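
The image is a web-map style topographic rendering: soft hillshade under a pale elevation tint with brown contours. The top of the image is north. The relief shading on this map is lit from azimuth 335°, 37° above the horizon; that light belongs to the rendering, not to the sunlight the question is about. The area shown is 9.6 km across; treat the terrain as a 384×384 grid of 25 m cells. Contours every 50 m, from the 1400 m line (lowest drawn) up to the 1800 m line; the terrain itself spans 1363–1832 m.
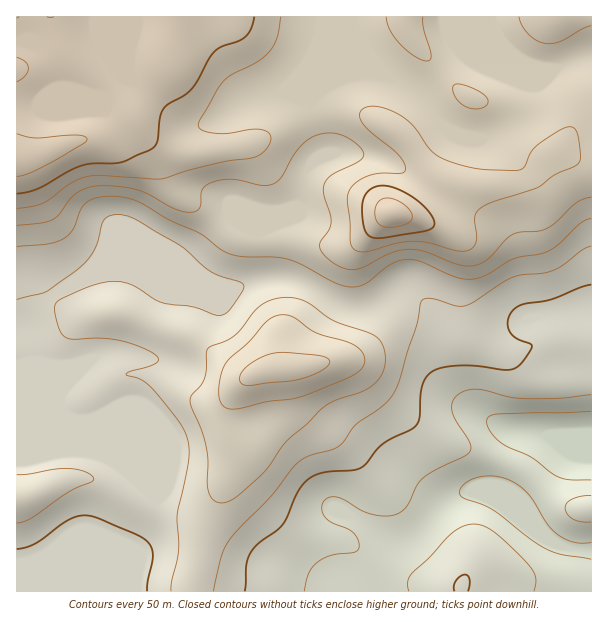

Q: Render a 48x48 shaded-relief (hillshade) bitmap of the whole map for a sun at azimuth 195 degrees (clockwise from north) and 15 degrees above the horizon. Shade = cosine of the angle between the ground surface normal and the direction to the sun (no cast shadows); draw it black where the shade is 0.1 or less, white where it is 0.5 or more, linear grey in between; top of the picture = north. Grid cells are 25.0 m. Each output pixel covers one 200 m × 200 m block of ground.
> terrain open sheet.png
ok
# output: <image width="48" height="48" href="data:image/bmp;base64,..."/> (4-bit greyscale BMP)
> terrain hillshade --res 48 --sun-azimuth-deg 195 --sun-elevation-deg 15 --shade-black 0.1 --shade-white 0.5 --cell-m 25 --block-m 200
<image width="48" height="48" href="data:image/bmp;base64,Qk32BAAAAAAAAHYAAAAoAAAAMAAAADAAAAABAAQAAAAAAIAEAAATCwAAEwsAABAAAAAAAAAAAAAAABEREQAiIiIAMzMzAERERABVVVUAZmZmAHd3dwCIiIgAmZmZAKqqqgC7u7sAzMzMAN3d3QDu7u4A////AGZmZmZmZmZmZlVVZmZmZmZmZlVmZmVVVWZmZmZmZmZmZlVWZmZmZmZlVVVmZVRERGZmZmZmZmZmZmZmZ3d3ZmVVVVVVVDIjRIdmZmZmd3dmZ3d3d3d2ZlVVVEREMhJFZph3ZmZ3iId3d4iId2ZmZmZmVEMyESRomqmId3iJmId3eIiIdlVVZnd2VDIRE1aKu5mZiJmZh3Z3iIiIdlVWd4h2VDIRNWeZiHeJmZmHdmZniIiIdmd4iId2ZUM0Znh1RDRniIdmZmZneIiIh4mZmHdnd2ZmZ4dSECI0VmVWZmZnd3iIiJqqmHZ3iIiIiHUxEERERFVmZmZnd3d4iau6h3d4iZmYdkMiM2ZVVVZmZmZ4h3d3iZqZh3eIiIdlQyI1VmZmZmZmZmeJh2ZniJiHd4iHdmUzMzRWZmZmZmZmZmiph2ZneId3iIiHZUM0VmeIiGZmZmZmZoqpd3d4iIh4iIh2VERXmqu7u2ZmZ3dmZ5mHeJqpmZmZmYhlVVeKvMzMzGZmZmd3eIdVaKq7u7u6qYdlZ4mru7u6qmZmZmZ3d2VFZ4iaqqu7qYdmeJqrqZiHiGZmZlVmZlVnZUVnd3iZh2ZniZqqmHd3d2Znd2ZmZ3iHUyNEREREREVniJmYdmd3d2Z3eIiIiImGMiIzMyEQEjVneIh2VWZ3d2Z3eJqpmHZTIiM0MhAAATVmd3dlVVZmZnd3d4mYZUMzMzMzIhEBI0RWd3dmZmZlVXd2ZmZUQzNEVUMhERI0VVVWd3d3d3d2ZndmVUMzNFVWZlQhASV4h2VWeImYiIiId3d2ZVREVmZmZ3ZUNGirqYd3mru6qaqZiIiHdmVWZmZmiZmIiavMu6mavN3LurqpmJmIh2ZmZmZ4q7qqq7u7vM3d7u26q7upiKqZh2ZmZmeaqpmZmYiJvf///sqImrupmLqph2ZmZ4q7qHd3dmZnnP//24ZmeZqZmbuphmZnis3KhmZmZVZom83KhlVWeJmZmcupd4iave24ZmZmZmeIiIZDM1ZniZmJmsypmrze7sp2ZneId3iHZSAAJWd4iIiImsu7vO//7Kh3iZmYd3dlQQACVmZmd3d4mqqrze/+ypiaq7qYdmVDEAA1ZUREVWZ3iHiavN3LqZmaq6qYdmVDIjV2UzM0RWZ3d1ZomqqYmHZneIiHd3ZmZ4mGMzREVVZmZkRFZ3Z4h1VERVVmd4iJqqlkNFVmVVVVZkQzREVndlVVRERFV4iaqoZDRWd3ZlVVVlRVVFVmZWd2VUREVneIhkMzV4iIdlVVVmZmZmZlVoiHZlVVVmZmUzM1Z4h2ZVVVVndmZmZVZ4mHd3ZmZmZlQzRWeHZERFVVVXd3d2ZmZ4iHeId2ZmZlVVZ3h1MjRWZlRGZ3dmVmd3d3iJiHZmZmZmeIdTNFZmZmVFZnZVZmZmZmeZmHdmZmZniYZEVmZniIZVZmZVZmZmZmeIiHZmZmZ4mHRFZmZ5qpiGZmVWZmZmZmd3dmZmZmZ4h1RWZmeJmZmXd2ZWZmZmZmZ3ZmZmZmZ4h1RWZmeJiImQ=="/>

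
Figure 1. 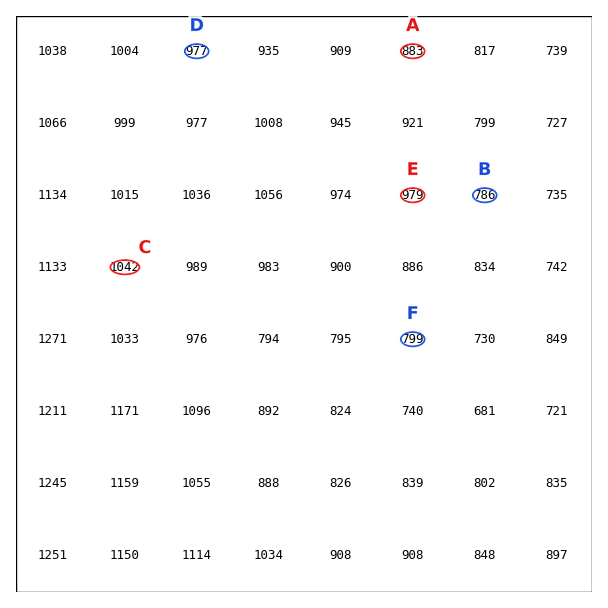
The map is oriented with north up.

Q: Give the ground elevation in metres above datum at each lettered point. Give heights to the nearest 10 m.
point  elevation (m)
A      880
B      790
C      1040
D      980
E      980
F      800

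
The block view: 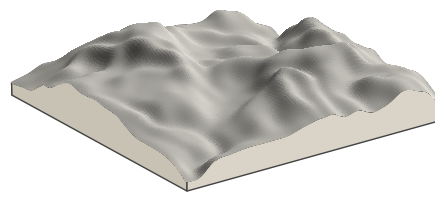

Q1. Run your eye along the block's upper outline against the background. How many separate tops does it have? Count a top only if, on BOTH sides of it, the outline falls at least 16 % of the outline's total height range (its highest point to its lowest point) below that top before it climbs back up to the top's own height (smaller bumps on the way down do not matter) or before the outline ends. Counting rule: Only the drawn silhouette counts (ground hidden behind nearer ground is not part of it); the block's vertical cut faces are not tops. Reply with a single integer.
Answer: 2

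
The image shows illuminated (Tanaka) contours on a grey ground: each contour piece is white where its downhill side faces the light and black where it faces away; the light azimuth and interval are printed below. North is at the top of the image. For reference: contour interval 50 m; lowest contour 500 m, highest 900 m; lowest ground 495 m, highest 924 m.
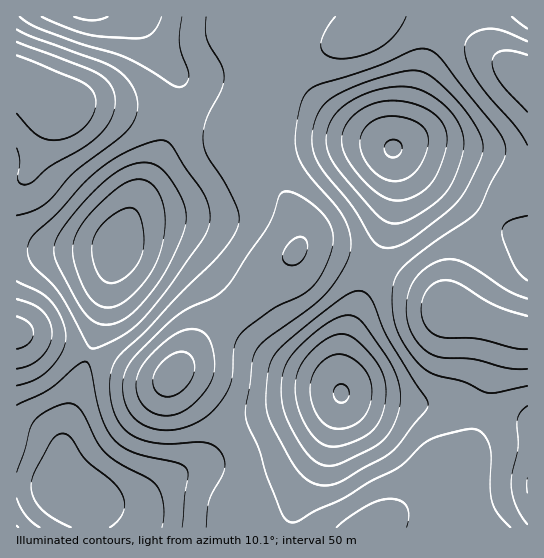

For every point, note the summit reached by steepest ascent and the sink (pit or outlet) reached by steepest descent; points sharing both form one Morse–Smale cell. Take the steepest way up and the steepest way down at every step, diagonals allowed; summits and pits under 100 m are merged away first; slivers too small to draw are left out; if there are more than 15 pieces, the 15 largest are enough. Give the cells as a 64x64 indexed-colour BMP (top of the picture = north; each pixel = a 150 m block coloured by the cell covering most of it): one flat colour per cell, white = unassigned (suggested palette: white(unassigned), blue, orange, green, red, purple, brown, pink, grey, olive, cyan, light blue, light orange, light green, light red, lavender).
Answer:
<image width="64" height="64" href="data:image/bmp;base64,Qk12CAAAAAAAAHYAAAAoAAAAQAAAAEAAAAABAAQAAAAAAAAIAAATCwAAEwsAABAAAAAAAAAA////ALR3HwAOf/8ALKAsACgn1gC9Z5QAS1aMAMJ34wB/f38AIr28AM++FwDox64AeLv/AIrfmACWmP8A1bDFAEREREREREREREREREREQRERERERERERu7u7u7u7u7u7REREREREREREREREREQREREREREREREbu7u7u7u7u7tERERERERERERERERERBERERERERERERG7u7u7u7u7u0REREREREREREREREREERERERERERERERG7u7u7u7u7REREREREREREREREREQRERERERERERERERu7u7u7u7vd3d1ERERERERERERERBEREREREREREREREbu7u7u7u93d3UREREREREREREREEREREREREREREREREbu7u7u73d3dREREREREREREREQRERERERERERERERERG7u7u7vd3d1ERERERERERERERBEREREREREREREREREbu7u7u93d3UREREREREREREREERERERERERERERERERG7u7u73d3dREREREREREREREQRERERERERERERERERERu7u7vd3d1EREREREREREREQRERERERERERERERERERG7u7u93d3UREREREREREREQRERERERERERERERERERERu7u73d3dREREREREREREQRERERERERERERERERERERG7u7bd3d3UREREREREREQREREREREREREREREREREREbZmZt3d3dREREREREREQREREREREREREREREREYiIiIZmZm3d3d1EREREREREQRERERERERERERiIiIiIiIiIiGZmbd3d3dREREREREQRERERERERERERiIiIiIiIiIiIZmZt3d3d1EREREREQRERERERERERERGIiIiIiIiIiIhmZm3d3d3URERDMzMxEREREREREREREYiIiIiIiIiIiGZmbd3d3d1EQzMzMzMRERERERERERERiIiIiIiIiIiIhmZt3d3d3UMzMzMzMxERERERERERERGIiIiIiIiIiIiGZm3d3d3MMzMzMzMzMREREREREREREYiIiIiIiIiIiIZmbd3czMzDMzMzMzMzERERERERERERiIiIiIiIiIiIiGZszMzMzMMzMzMzMzMxEREREREREREYiIiIiIiIiIiIZmzMzMzMwzMzMzMzMzMRERERERERERiIiIiIiIiIiIZmbMzMzMzMMzMzMzMzMzERERERERERGIiIiIiIiIhmZmZszMzMzMwzMzMzMzMzMzERERERERERiIiIiIiGZmZmZmzMzMzMzDMzMzMzMzMzMxERERERERGIiIiIiGZmZmZmbMzMzMzMMzMzMzMzMzMzMREREREREYiIiIhmZmZmZmZszMzMzMzDMzMzMzMzMzMxERERERERGIiIZmZmZmZmZmzMzMzMzMMzMzMzMzMzMzMREREREREYiGZmZmZmZmZmbMzMzMzMwzMzMzMzMzMzMzERERERERZmZmZmZmZmZmZszMzMzMzDMzMzMzMzMzMzMzERERESImZmZmZmZmZmZmzMzMzMzMwzMzMzMzMzMzMzMxERIiIiZmZmZmZmZmZmZ3d3d3d3dzMzMzMzMzMzMzMzIiIiIiImZmZmZmZmZmZnd3d3d3d3MzMzMzMzMzMzMzMiIiIiIiZmZmZmZmZmZld3d3d3d3dzMzMzMzMzMzMzMyIiIiIiJmZmZmZmZmZVV3d3d3d3d3MzMzMzMzMzMzMzIiIiIiIiZmZmZmZmVVVXd3d3d3d3czMzMzMzMzMzMzMiIiIiIiJmZmZmZmVVVVd3d3d3d3d3MzMzMzMzMzMzMiIiIiIiImZmZmZmVVVVV3d3d3d3d3czMzMzMzMzMzMiIiIiIiIiZmZmZlVVVVVXd3d3d3d3d3MzMzMzMzMzMyIiIiIiIiJmZmZlVVVVVVd3d3d3d3d3czMzMzMzMzMyIiIiIiIiImZmZVVVVVVVXud3d3d3d3d3MzMzMzMzMyIiIiIiIiIiZmZVVVVVVVVe53d3d3d3d3czMzMzMzMyIiIiIiIiIiJmZVVVVVVVVV7nd3d3d3d3d3MzMzMzMzIiIiIiIiIiImVVVVVVVVVVXu53d3d3d3d3czMzMzMzIiIiIiIiIiIiVVVVVVVVVVVe7nd3d3d3d3d3MzMzMzMiIiIiIiIiIiIlVVVVVVVVVV7u53d3d3d3d3czMzMzqiIiIiIiIiIiIiVVVVVVVVVVXu7nd3d3d3d3dzMzOqqqoiIiIiIiIiIiIlVVVVVVVVVe7u53d3d3d3d3eqqqqqqiIiIiIiIiIiIiVVVVVVVVVV7u7pd3d3d5mZmaqqqqqqoiIiIiIiIiIiJVVVVVVVVVXu7pmZmZmZmZmZqqqqqqqiIiIiIiIiIiIiVVVVVVVVVe7pmZmZmZmZmZmqqqqqqqIiIiIiIiIiIiJVVVVVVVVV6ZmZmZmZmZmZmaqqqqqqoiIiIiIiIiIiIlVVVVVVVVWZmZmZmZmZmZmZqqqqqqqqIiIiIiIiIiIiJVVVVVVVVZmZmZmZmZmZmZmqqqqqqqoiIiIiIiIiIiIlVVVVVVVVmZmZmZmZmZmZmqqqqqqqqiIiIiIiIiIiIiVVVVVVVVWZmZmZmZmZmZmqqqqqqqqiIiIiIiIiIiIiIlVVVVVVVZmZmZmZmZmZmqqqqqqqqqIiIiIiIiIiIiIiVVVVVVVVmZmZmZmZmZmaqqqqqqqqIiIiIiIiIiIiIiJVVVVVVVWZmZmZmZmZmaqqqqqqqqIiIiIiIiIiIiIiIiVVVVVVVZmZmZmZmZmZqqqqqqqqoiIiIiIiIiIiIiIiIlVVVVVV"/>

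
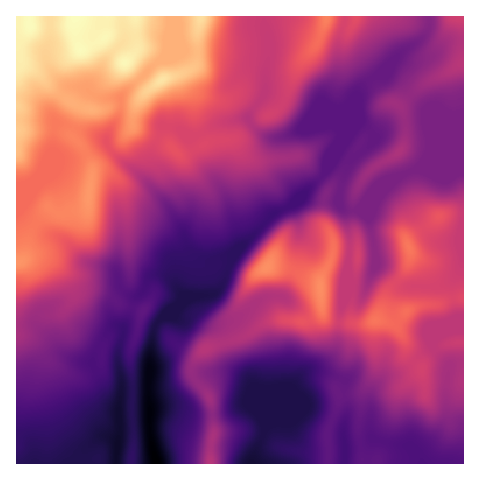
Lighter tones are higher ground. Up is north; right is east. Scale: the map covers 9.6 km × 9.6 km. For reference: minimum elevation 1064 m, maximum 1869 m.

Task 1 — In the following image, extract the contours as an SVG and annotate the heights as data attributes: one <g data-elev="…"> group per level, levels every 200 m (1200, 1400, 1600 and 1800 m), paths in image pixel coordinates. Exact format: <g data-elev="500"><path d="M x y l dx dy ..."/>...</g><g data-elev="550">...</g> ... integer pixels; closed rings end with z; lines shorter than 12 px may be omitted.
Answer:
<g data-elev="1200"><path d="M134 463l1-10-2-5-3 8-1 7"/><path d="M235 463l3-8 14-20 1-5-4-9-14-10-1-9 8-26 4-5 6-2 18 3 30-2 5 3 2 9 11 16 1 7-1 6-18 30-6 3-13 1-3 2 2 4 17 7 4 5"/><path d="M17 455l6-2 5-10 4-2 15 2 7-2 19-13 13-16 11-9 14-17 2-8 1-18 3-8 2 0 11 22 2 2 1-1 5-19 13-33 19-26-4-18 2-4 8-3 18 7 20-1 4-3 7-9 2-4-1-6 2-4 9-8 7-1 2 1-1 2-13 20-7 22-5 10-21 14-8 13-4 3-6 1-14-3-3 1-3 5 1 12 9 17 1 24 8 18-1 8-8 20 6 32"/></g><g data-elev="1400"><path d="M218 463l-1-16 3-16-2-5-4-4-4 3-2 7-5 31"/><path d="M211 407l2-1 2-3-2-10-6-6-10-4 9 17z"/><path d="M17 350l7-2 9-6 6-15 28-2 21-19 9-16 1-27 20-21 2 0 7 6 4-2 19-42 1-14 2-2 18 3 14-2 23 3 3-3 2-8 3-2 18 5 8 0 22-5 13-10 28-8 3-6-3-4-6-2-16 0-11-1-7-7-1-3 0-4 17-7 7-6 10-12 9-20 8-8 19-12 14-3 40-28 26-9 4-4 2-8"/><path d="M356 189l1 1 3-1 16-16 27-12 8-7 2-11-4-23 0-18-3-5-7-2-6-1-7 3-5 5 1 5 11 5 6 5 2 7-1 9-3 7-6 8-27 21-6 11z"/><path d="M463 186l-10 5-9 2-21-7-9 0-8 3-13 9-5 8-11 22 0 7 6 29-3 6-8 6-2 0-1-3 2-20-3-16-4-9-7-7-3-1-10 1-15-10-7-2-13 4-11 7-10 1-7 4-17 17-20 24-14 38-12 15-5 9-17 16-6 12-1 12 0 4 4 5 2-7 3-3 13-6 14-8 22-6 20-9 24 0 24 8 22 0 10 10 9 0 4 1 4 6 5 15 11 5 3 14 10 11 17-1 22 11 6-2 8-8 17 1"/><path d="M436 17l1 10-3 16 1 4 5 5 0 4-5 7-17 17-4 7 0 4 5 1 44-9"/></g><g data-elev="1600"><path d="M399 335l4 0 2-10 11-14 0-5-7-2-16 2-10-4-5 1-13 16-1 3 0 4 8 4 17 0z"/><path d="M321 322l5 0 3-4 3-40 7-27-2-13-3-6-5-4-2 2 0 14-2 8-3 6-4 4-12 2-12-1-6-6-6-14-4-1-6 3-8 8-13 16-3 8 2 4 3 1 24-2 11-4 4 1 11 14 13 27z"/><path d="M17 283l9 1 7-2 24-16 4-9-4-19 2-3 7 0 12 4 9 1 5-2 4-4 4-11 6-36 3-6 6-7-5-13-12-18-1-6 1-4 8-4 5-1 2 3 3 14 4 4 6-1 19-11 2-5 3-13 9-10 20-3 16 2 13-9 9-24 3-29 6-29"/><path d="M406 267l3 1 3-2 7-6 1-4-2-8-5-11-4-5-5-2-4 2-1 5z"/><path d="M315 17l-2 15-7 18 0 4 3 2 6-2 6-6 12-23 2-8"/></g><g data-elev="1800"><path d="M17 89l4-2 8-9 11-4 0-24 3-4 5-2 3 2 5 15 7 6 25-3 18-8 3 1 3 11 4 6 7 2 7-3 6-5 13-18 0-4-3-13 3-16"/><path d="M150 88l4 0 9-3 8-5 1-4-6-3-6 1-6 7z"/><path d="M195 17l4 10 4-4 3-6"/></g>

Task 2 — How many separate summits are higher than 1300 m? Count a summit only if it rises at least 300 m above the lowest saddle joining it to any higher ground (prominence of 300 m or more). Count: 1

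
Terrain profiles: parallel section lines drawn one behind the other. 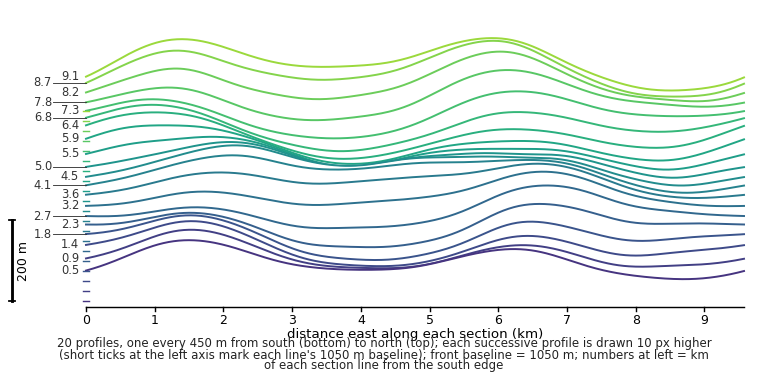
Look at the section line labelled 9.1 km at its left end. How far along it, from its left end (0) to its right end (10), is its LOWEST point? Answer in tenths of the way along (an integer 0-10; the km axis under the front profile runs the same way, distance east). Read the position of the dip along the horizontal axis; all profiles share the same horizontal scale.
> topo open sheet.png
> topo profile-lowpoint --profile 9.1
9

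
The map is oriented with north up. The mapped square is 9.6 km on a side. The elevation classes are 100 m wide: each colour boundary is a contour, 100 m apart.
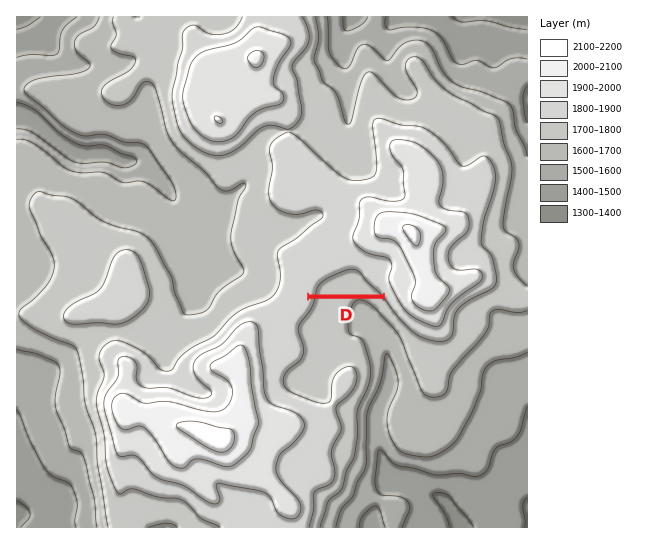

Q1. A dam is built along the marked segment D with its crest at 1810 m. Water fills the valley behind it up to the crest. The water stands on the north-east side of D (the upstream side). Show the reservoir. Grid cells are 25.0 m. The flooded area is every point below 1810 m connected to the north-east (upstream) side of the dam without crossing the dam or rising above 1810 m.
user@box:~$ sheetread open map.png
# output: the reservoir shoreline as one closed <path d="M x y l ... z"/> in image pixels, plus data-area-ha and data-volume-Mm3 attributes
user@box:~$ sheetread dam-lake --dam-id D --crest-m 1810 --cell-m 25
<path d="M354 265l-15 0-10 6-18 14-2 9 73 1-13-13-5-9-6-6-4-2z" data-area-ha="52" data-volume-Mm3="13.25"/>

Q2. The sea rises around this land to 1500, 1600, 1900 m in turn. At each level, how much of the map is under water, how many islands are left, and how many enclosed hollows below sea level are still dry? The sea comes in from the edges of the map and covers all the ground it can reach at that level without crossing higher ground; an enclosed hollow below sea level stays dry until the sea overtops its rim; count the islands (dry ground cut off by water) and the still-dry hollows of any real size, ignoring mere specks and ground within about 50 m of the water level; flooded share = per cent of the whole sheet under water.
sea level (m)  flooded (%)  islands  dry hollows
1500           9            0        0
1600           20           0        0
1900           84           3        0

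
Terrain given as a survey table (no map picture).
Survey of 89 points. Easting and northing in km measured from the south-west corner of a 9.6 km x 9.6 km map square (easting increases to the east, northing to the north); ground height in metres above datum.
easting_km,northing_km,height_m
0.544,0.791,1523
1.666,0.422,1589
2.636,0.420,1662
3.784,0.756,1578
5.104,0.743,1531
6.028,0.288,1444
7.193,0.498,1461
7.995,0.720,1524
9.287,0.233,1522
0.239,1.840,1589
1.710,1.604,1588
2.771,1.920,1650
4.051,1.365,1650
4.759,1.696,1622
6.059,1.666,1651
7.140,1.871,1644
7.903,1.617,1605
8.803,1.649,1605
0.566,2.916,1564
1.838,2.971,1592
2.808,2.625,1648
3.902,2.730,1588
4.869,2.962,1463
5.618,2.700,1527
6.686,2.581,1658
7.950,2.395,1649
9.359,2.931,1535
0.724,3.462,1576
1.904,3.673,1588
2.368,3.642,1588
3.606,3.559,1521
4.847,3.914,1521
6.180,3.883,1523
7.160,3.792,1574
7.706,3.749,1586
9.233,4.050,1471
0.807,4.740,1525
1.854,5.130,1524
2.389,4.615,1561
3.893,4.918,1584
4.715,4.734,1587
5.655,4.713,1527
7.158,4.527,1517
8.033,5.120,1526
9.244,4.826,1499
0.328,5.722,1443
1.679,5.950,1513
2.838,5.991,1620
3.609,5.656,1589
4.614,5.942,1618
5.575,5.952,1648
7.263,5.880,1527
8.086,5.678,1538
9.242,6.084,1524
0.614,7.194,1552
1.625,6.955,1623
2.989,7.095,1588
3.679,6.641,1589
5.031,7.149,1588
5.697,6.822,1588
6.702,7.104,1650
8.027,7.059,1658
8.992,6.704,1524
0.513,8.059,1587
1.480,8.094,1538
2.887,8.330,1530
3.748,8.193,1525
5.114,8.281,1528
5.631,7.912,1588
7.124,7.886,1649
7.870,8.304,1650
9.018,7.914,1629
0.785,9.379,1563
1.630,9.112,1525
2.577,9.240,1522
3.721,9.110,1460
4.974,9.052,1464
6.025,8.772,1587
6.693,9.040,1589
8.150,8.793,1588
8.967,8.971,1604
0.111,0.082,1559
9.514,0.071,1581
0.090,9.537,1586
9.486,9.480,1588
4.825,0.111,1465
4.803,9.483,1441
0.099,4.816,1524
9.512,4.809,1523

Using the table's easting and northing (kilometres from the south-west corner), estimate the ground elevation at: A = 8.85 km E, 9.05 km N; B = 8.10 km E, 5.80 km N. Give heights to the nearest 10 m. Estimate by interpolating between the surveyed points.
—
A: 1590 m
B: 1530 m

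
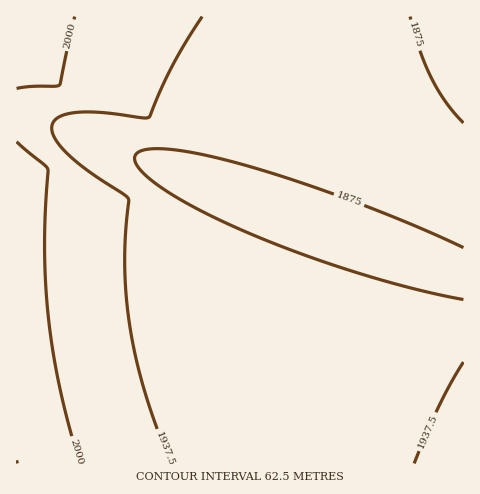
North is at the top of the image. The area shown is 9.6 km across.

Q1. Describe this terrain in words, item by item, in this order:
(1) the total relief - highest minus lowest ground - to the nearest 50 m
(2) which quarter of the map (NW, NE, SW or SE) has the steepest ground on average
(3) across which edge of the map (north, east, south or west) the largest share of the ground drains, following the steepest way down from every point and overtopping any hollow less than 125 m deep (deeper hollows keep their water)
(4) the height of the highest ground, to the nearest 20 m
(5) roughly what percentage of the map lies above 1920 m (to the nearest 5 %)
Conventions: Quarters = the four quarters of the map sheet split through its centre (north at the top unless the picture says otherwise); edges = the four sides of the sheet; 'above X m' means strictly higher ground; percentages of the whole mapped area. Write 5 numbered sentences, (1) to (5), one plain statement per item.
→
(1) The total relief is about 250 m.
(2) The north-west quarter is the steepest part of the map.
(3) Most of the ground drains across the eastern edge.
(4) About 2060 m is the highest elevation on the sheet.
(5) About 40 % of the map lies above 1920 m.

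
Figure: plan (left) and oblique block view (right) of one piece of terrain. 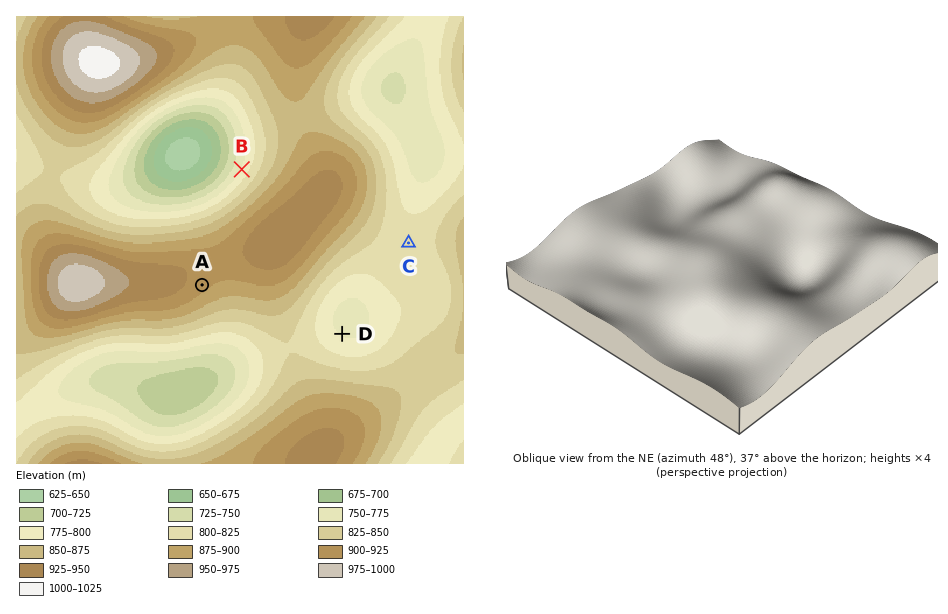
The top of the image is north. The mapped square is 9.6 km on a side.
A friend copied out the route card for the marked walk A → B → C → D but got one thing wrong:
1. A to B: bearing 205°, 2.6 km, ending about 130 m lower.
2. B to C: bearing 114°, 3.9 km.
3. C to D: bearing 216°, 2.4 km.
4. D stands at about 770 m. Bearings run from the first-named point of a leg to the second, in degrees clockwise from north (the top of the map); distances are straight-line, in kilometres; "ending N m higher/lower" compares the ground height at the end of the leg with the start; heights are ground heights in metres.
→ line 1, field bearing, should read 19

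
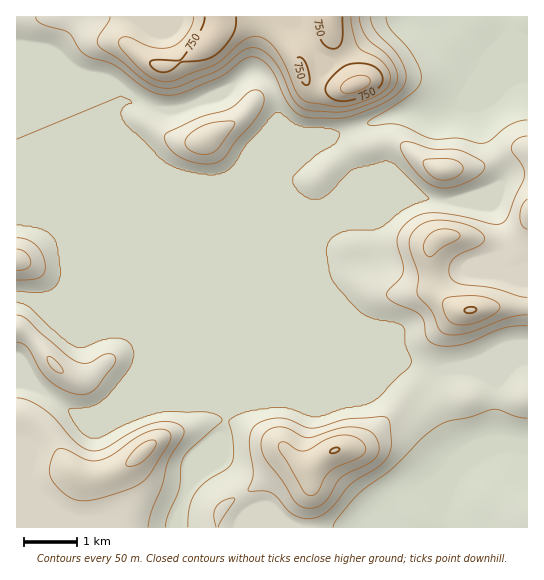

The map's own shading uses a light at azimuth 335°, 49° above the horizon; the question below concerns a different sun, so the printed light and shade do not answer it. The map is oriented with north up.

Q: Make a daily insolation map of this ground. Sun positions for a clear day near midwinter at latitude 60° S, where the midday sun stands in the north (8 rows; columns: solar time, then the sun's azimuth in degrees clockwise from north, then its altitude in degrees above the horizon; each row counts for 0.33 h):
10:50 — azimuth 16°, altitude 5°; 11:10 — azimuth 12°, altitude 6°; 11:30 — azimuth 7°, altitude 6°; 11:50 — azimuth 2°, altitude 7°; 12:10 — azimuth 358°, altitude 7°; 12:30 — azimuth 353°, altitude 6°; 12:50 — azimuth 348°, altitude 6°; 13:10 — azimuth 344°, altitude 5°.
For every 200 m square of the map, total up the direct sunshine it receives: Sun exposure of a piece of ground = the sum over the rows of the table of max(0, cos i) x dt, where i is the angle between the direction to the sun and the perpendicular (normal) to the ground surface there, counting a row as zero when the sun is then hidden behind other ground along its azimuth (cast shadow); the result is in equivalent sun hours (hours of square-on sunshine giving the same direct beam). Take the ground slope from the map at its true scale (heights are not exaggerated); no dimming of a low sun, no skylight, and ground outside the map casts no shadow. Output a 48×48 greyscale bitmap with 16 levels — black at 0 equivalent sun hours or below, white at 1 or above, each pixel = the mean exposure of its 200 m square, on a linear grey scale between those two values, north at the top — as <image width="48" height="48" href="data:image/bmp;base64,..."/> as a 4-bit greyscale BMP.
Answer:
<image width="48" height="48" href="data:image/bmp;base64,Qk32BAAAAAAAAHYAAAAoAAAAMAAAADAAAAABAAQAAAAAAIAEAAATCwAAEwsAABAAAAAAAAAAAAAAABEREQAiIiIAMzMzAERERABVVVUAZmZmAHd3dwCIiIgAmZmZAKqqqgC7u7sAzMzMAN3d3QDu7u4A////AEREREREQzM0RERERDIAAAASNEREREREREREQzM0QyIkVVMkQyAAAAABM0VEREREVUREIRESMyEjVnZCIhAAAAAAI0VERERVVUQyEAAAASEjV4h0IQEREAAAE0RERFVVVUQyEjIQABIjRniGQQEiIAAAATNERFVVVURERoh0EAEjRFZlMQEzEAAAABI0REVVVURVet3KYgABNERUIRNnQAAAABIzRERVVURGnN3dyUEAFERDMzabuFRUMiIiNERERERGm5et/9lCEURFaJrO//25ZDIRIiMzIjRYljRGv//ZUzNHrO7u///aZEMhEAERAFaZUBNERq3bl1RYvf64i+7bhUQyEAAAAKuUAAE0REREREREVmZERFZ5lkRDIhEREckwAAATREREREREREREREREd1VENEMzRUMQASECRERERERERERERERERmVEMgEjV0IAN3QQNERERERERERERERERGVDEAACNRAVm6dCJEREREREREREREREREQhAAAAIwFay6qoZEREREREREREREREREIQAAAAAQOslUeZZERERERERERERERERDIQAAAAADi4REREREREREREREREREREQyIhAAAAALt0RERERERERERERERERERCEAARAAAAAIQ0REREREREREREREREREQQAAABRVQyIhAkREREREREREREREREREIiIhEUnO7KmAACRERERERERERERERERDNFZmVGm925hgACREREREREREREREREREVmd2Q0ZmZVRBJFREREREREREREREREREVVVTESITRERHh1REREREREREREREREREREQyEhAAJERMuGRERERERERERERERERVVVQzRCAAE0RNuFRERERERERERERERERGd3ZniHZmd3UmVEREREREREREREREREREREWKzf//7KYkREREREREREREREREREMzQzNJzcq7qZdURERERERERDMjNERERDMyIjMzQgABNGeERERERERERDEBM0REQxARASMzEAAAE0eUREREREREQxAAE0REMzEAASMxAAAAATVkREREREQzMQAAAjRDM0MAABIgATMyIRI0REREREMzEAAAACNDMhAAAAAAOMy6liEUREREREMxABAAABIzIQAAAAAUrv7cqGRERERERDMgA2ZTEAEzIQAAAAJJ3cy6mIiURERERDIQADi5YQAiEAAAAAFYmHiHd5qkREREQzEAAAAnlyABAAAAAAAUVUVmZniUREREMxAAAAAAJmMQAAAAAAAAIjRERWZ0REREMQAAAAAAAVYgAAAAAAAAAjREREVkRERDEAAAAAAAAAEAASVnQhEBIzRERERUREQxAAAAAAAAAAAAAlWKu5dlVUREREREREQQAAADZSAAAAAAFFRHvdyoZVREREREQyEAAAFr3JQQAAAANlMTe924ZVRERERCEAATM0eru7lSEAACV1ISabyoZURENERAAAE2d4mFRYmGQhEkVUIkaJmGVUREM0RDIiNFZmZERFZlVDNEREM0VmZVRERERERA=="/>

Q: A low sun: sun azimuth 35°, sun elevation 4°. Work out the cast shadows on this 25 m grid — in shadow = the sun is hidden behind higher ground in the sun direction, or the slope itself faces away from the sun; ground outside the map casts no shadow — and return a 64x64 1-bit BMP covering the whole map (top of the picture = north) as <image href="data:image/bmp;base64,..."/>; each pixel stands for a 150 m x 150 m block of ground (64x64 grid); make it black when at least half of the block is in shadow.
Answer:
<image width="64" height="64" href="data:image/bmp;base64,Qk0+AgAAAAAAAD4AAAAoAAAAQAAAAEAAAAABAAEAAAAAAAACAAATCwAAEwsAAAIAAAAAAAAA////AAAAAAAAAAAf/AAAAAAAAB/+AAAADwAAH/+AAAAP8AAf/eAAAA/4AB/58AAADxwAH/H4AAAOBgAf8/wAAAACAD/j/AAAAAAAH8P4AAAAAAAfgAAAAAAAAB8AAAAYAAAAHAAAAj4AAAAAAAADvwIAAAAAAAP/D4AAAAABw/8/wAAAAAPgB3/AAAAAB/gA/4AAAAAH/AD+AAAAAAf/APgAAAAAB//g8AAAAAAH//DwAAAAAAf/+OAAAAAAH//8wAAAAAAf//4AAAAAAB///wAAAAAAH///AAAAAAA///8AAAAAAH/8AMAAAAAAf/gA8AAAAADj4ADwAAAAAIPgAOAAAAAAA+AAgAAAAAAD8AAAAAAAAAPzAAAAABAAA+fAAAAAHAABw4AAAAAeAAAAAgAAAB8AAwAHAADAD4AHgAcAAPAPwAfwBgAA+H/gB/4CAwD8//wH/4gD+P7/+Af/zAP8///8B//uB/7///4H+A8H/////z/gBwf//7//v8AHB///H//DAAAH/+Af/+AAAAf/4A//8AAAB//wD//4AAAH//wH//wAAAf//////wAAB///////gAAH////+/4AAAf////wAAAAD/////AAAAAP/8f/4AAAAD//A//gAAAA//4Bn8cAAAD/+AAPjwAAAP8AAAcOAAAA/AAGAA4AAAAAAAcADgAAAA=="/>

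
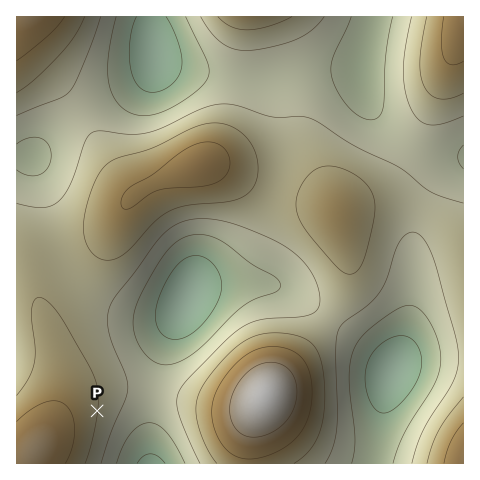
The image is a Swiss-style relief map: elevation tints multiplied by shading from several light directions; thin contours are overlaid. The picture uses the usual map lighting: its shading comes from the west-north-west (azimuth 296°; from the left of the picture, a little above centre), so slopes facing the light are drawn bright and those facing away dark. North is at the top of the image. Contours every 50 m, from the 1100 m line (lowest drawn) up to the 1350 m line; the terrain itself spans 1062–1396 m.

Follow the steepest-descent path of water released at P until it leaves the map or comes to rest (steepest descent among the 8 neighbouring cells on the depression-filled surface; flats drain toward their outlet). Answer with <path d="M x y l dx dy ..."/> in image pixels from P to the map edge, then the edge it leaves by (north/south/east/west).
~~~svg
<path d="M97 411l19 0 28 28 0 6 1 1 0 6 2 7 0 4"/>
exit: south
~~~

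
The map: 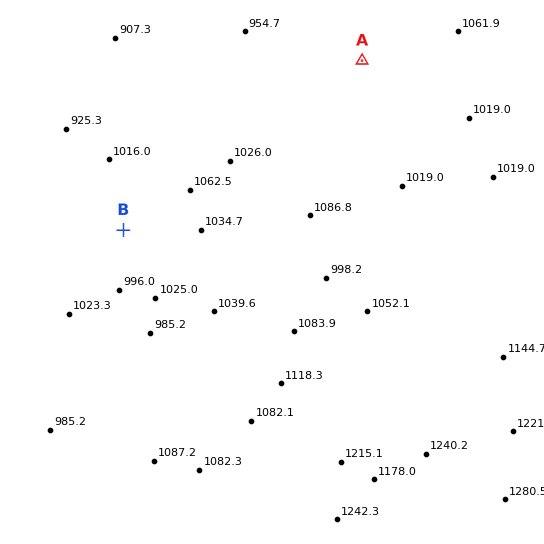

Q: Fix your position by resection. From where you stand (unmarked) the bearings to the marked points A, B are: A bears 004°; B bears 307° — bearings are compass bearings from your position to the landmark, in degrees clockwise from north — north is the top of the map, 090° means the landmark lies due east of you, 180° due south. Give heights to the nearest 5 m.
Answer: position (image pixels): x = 339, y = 392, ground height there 1125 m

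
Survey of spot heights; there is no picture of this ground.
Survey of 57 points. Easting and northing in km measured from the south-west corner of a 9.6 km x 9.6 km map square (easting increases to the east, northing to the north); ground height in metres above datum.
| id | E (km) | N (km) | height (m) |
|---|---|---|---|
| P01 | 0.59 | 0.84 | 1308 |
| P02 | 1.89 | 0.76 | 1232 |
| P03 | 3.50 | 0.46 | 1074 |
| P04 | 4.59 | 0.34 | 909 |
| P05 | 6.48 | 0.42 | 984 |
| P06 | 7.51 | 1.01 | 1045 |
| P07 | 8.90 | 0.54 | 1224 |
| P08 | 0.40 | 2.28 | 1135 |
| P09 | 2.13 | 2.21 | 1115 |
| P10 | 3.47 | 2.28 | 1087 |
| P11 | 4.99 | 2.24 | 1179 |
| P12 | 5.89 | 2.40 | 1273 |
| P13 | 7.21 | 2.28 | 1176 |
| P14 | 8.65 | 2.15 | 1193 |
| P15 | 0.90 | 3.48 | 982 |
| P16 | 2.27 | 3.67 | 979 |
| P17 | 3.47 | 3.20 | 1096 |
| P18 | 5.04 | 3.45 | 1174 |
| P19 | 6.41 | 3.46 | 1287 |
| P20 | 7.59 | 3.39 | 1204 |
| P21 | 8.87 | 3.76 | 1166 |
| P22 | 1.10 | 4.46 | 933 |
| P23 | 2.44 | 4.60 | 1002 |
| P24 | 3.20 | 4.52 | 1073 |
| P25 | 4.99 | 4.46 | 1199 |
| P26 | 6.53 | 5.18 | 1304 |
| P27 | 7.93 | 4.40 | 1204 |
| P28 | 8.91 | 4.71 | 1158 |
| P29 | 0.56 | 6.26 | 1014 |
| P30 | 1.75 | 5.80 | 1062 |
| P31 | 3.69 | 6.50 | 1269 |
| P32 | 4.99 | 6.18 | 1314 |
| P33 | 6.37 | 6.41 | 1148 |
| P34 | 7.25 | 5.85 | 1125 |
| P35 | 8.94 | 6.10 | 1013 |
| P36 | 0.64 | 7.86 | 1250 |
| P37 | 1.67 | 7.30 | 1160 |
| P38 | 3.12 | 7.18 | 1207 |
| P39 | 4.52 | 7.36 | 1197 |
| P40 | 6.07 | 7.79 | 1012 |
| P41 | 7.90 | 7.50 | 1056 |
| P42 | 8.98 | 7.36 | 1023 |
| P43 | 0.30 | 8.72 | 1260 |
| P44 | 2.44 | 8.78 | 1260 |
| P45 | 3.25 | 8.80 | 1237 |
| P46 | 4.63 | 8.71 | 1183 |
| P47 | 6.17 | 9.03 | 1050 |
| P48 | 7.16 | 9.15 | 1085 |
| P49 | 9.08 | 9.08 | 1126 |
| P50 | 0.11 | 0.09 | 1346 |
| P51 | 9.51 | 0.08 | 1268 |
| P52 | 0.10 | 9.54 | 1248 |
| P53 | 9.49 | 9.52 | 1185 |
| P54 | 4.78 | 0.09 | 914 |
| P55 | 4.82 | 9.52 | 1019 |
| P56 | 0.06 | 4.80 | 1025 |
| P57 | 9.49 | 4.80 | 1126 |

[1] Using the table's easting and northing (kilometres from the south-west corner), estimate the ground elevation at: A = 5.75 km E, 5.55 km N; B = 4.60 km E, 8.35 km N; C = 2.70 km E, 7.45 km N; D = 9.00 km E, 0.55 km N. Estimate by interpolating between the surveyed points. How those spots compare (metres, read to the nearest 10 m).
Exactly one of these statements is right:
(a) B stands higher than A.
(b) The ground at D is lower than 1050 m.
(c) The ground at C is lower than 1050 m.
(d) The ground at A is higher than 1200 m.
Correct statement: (d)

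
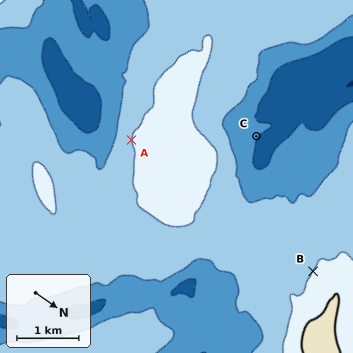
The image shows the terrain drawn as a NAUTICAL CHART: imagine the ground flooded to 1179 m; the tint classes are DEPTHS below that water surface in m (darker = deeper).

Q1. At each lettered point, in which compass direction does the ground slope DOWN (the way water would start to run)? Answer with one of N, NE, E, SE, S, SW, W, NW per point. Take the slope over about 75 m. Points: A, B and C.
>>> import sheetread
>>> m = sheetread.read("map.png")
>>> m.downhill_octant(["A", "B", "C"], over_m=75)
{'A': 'SE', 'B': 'S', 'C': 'N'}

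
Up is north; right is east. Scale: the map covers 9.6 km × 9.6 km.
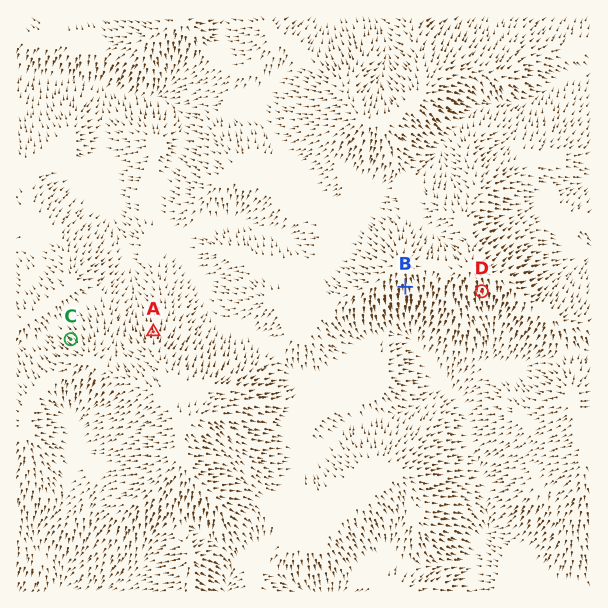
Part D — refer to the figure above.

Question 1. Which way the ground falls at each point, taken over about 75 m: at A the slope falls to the N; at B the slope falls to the S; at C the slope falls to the NW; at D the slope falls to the S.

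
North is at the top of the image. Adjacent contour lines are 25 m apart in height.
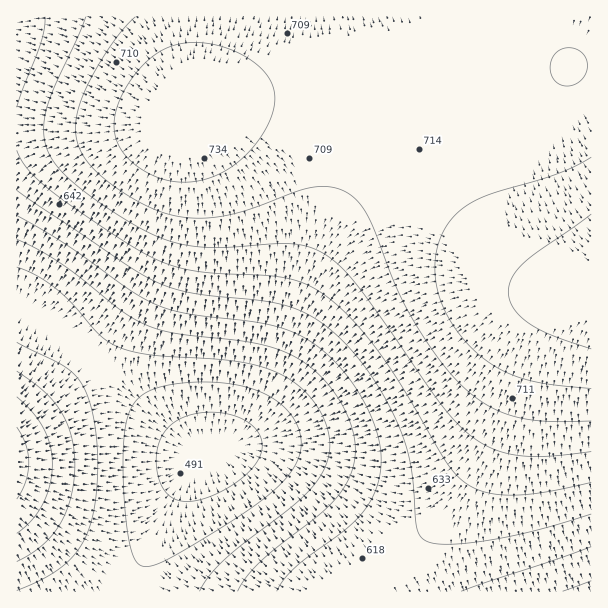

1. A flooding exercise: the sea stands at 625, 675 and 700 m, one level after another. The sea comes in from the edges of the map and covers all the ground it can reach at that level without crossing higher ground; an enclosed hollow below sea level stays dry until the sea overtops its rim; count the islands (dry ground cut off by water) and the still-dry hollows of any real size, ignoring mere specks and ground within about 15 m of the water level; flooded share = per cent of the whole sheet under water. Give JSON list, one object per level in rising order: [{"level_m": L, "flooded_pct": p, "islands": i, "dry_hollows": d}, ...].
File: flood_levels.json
[{"level_m": 625, "flooded_pct": 38, "islands": 0, "dry_hollows": 0}, {"level_m": 675, "flooded_pct": 52, "islands": 0, "dry_hollows": 0}, {"level_m": 700, "flooded_pct": 61, "islands": 0, "dry_hollows": 0}]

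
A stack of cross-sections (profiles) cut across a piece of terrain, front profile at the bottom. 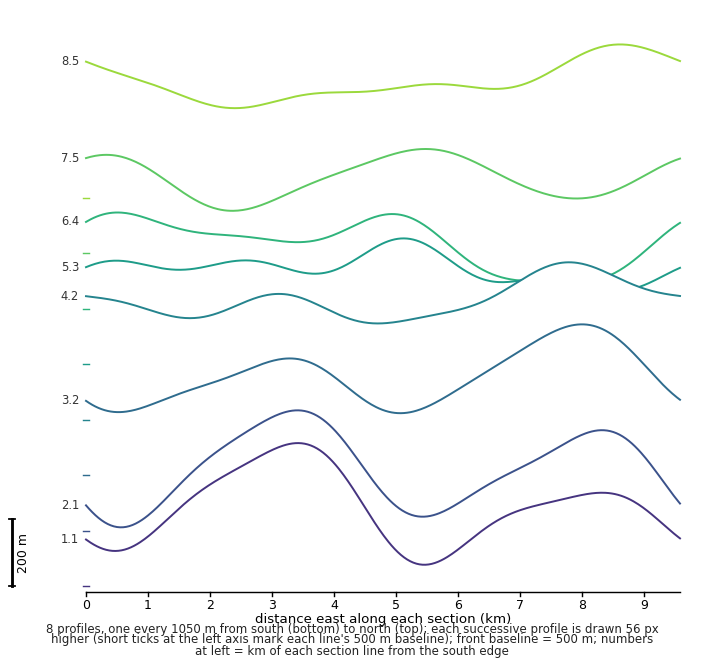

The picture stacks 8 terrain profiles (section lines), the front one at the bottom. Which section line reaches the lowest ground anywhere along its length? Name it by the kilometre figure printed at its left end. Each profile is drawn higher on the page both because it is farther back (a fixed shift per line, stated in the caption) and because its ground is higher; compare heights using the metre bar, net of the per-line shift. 2.1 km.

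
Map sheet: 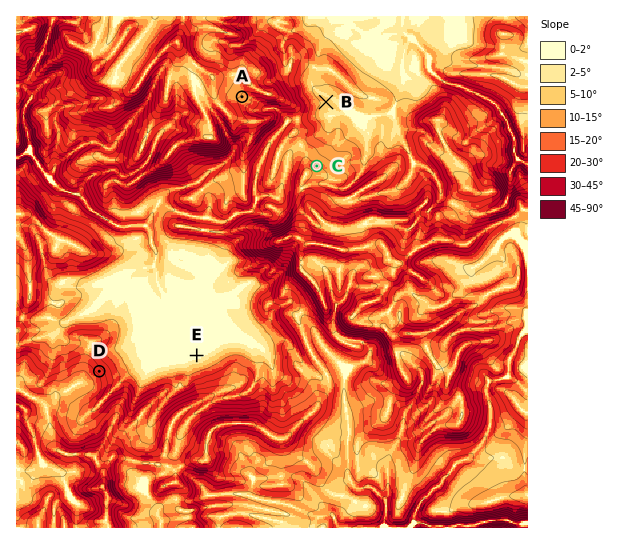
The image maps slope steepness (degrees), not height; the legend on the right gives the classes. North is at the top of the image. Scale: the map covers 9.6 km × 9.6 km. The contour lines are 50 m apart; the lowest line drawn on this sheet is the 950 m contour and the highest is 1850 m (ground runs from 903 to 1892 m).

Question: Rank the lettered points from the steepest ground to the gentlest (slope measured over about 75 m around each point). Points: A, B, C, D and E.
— D C A B E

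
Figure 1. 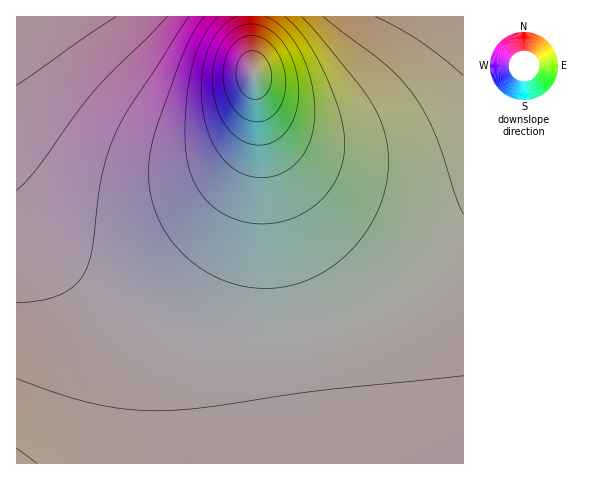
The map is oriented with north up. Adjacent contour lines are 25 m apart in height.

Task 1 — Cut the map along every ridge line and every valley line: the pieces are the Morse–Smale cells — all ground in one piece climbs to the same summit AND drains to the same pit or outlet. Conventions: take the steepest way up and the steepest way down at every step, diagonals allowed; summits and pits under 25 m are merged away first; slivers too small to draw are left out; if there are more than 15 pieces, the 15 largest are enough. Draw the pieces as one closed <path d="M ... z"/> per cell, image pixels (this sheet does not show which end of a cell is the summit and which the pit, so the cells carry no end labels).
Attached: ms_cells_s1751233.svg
<path d="M250 16l-234 1 0 196 2 4 17 20 32 32 44 33 29 15 28 11 54 10 49 0 16-3-34-262z"/><path d="M463 16l-212 1 2 56 11 80 13 120 10 63 45-10 50-20 42-25 22-18 18-18z"/><path d="M17 213l0 251 287-1-18-127-15 2-60-1-35-7-36-13-29-15-36-26-40-39z"/><path d="M463 246l-17 17-22 18-42 25-50 20-45 10 18 128 159-1z"/>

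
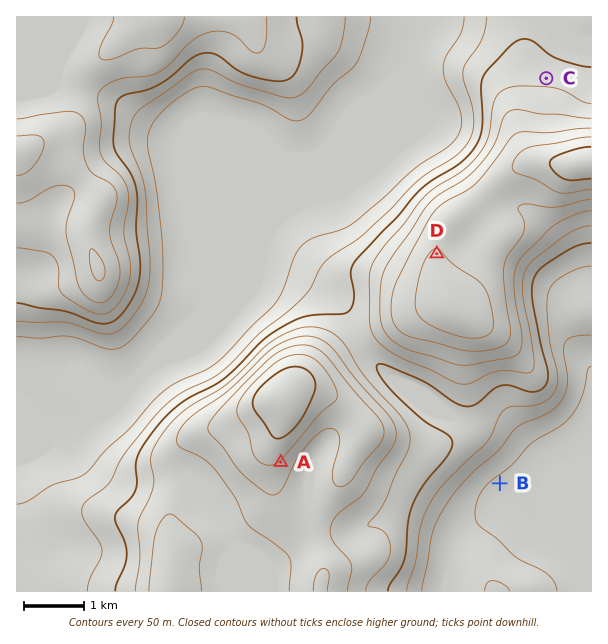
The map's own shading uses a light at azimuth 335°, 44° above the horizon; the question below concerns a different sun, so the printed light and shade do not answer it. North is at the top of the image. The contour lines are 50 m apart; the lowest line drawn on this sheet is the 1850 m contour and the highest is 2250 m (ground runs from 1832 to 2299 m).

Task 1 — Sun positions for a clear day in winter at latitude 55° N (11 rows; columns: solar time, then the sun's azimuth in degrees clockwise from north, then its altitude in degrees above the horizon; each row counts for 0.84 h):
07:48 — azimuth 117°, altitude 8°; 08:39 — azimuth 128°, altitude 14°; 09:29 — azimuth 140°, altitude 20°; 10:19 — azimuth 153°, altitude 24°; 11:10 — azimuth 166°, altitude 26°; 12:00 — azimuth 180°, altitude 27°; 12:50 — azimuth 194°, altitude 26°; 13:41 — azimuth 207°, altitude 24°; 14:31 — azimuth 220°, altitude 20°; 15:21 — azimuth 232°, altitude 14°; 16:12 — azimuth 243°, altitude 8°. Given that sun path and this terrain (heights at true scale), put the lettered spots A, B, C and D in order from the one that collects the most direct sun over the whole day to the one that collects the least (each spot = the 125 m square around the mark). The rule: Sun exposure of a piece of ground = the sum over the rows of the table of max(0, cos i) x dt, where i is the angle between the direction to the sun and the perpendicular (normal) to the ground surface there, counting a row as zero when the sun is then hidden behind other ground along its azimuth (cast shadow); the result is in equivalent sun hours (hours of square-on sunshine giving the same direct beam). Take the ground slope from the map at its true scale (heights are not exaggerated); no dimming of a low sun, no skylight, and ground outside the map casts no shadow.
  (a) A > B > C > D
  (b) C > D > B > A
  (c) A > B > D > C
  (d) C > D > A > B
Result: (c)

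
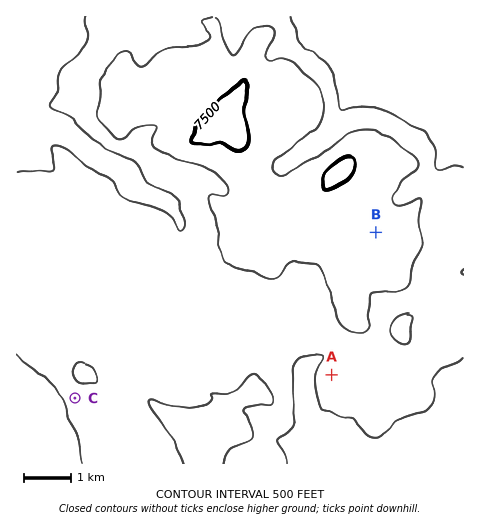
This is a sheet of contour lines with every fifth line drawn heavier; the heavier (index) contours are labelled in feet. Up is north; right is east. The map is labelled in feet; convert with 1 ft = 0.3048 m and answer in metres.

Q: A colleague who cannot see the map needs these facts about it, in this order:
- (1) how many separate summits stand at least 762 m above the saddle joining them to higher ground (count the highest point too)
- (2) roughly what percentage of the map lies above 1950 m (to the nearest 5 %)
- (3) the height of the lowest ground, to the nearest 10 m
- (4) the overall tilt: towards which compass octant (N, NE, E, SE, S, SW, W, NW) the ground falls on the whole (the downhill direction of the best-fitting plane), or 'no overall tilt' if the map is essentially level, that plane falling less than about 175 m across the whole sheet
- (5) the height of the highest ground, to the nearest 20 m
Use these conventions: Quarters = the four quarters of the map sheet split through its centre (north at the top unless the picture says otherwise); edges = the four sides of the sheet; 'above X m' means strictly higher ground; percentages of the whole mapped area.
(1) There is 1 summit with 762 m or more of prominence.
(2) Roughly 85 % of the ground is higher than 1950 m.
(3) The lowest ground is at about 1840 m.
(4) On the whole the map has no overall tilt.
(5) The highest point reaches roughly 2340 m.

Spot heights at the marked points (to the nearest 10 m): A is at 2020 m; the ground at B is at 2200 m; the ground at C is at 2040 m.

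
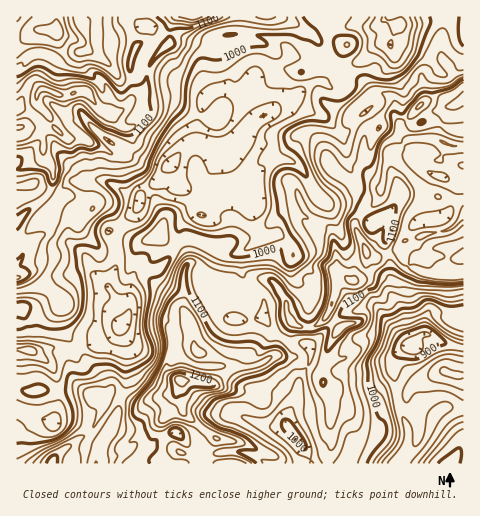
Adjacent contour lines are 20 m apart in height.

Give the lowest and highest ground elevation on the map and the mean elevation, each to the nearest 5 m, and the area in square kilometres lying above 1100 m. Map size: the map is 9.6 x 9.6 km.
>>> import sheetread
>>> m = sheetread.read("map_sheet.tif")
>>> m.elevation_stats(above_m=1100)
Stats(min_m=865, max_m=1235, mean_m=1040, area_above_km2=20.7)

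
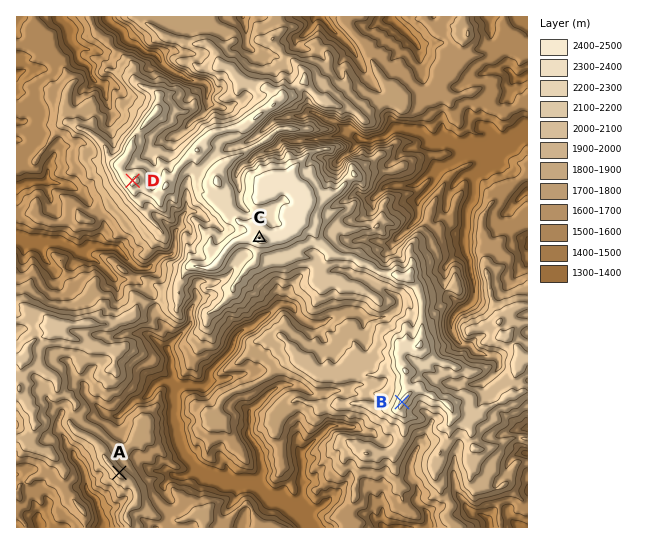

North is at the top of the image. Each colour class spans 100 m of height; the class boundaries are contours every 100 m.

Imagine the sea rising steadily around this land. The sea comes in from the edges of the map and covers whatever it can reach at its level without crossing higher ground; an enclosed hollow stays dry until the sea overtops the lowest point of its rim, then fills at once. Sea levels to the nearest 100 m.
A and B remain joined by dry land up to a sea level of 1800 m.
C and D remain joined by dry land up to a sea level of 2200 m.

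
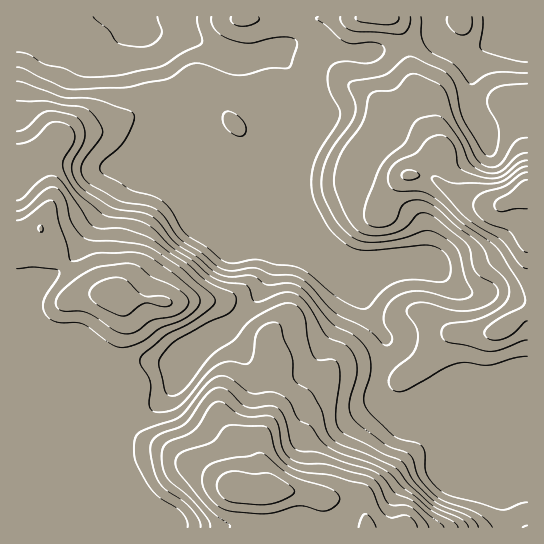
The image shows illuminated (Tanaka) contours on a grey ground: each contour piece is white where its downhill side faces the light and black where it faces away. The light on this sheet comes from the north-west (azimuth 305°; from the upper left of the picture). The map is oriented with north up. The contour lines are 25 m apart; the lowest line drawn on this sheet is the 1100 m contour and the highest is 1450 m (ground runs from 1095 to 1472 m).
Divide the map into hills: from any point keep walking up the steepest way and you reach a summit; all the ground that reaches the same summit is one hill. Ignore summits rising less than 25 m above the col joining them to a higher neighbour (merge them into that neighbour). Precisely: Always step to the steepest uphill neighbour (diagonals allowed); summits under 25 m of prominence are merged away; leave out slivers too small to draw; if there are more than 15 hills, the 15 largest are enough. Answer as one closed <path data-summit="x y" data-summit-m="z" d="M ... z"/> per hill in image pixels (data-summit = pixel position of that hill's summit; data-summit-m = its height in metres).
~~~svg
<path data-summit="238 487" data-summit-m="1472" d="M289 167l-1 52-12 28-9 34-18 26-18 18-22 16-12 14-23 9-32-3-24 8-102 0 1 159 511-1 0-126-103-1-28 5-12-5-8-9 0-12 10-37-20-32-4-13 0-16-6-12-8-8-19-12-14-15-20-39-7-17z"/><path data-summit="527 191" data-summit-m="1364" d="M505 25l-1 5-6 6-24 16-11 0-8-3-22-13-40 12-31 5-19-1-36-9-16 1-16 7 6 4 12 16 14 8 5 10 4 14 0 6-11 10-11 4-10 0 8 16 1 8-4 14 2 21 9 23 16 29 14 15 21 14 6 7 6 11 0 16 4 13 20 32-10 37 0 12 8 9 12 5 28-5 103-1 0-289-9-2-6-7-2-30 9-33z"/><path data-summit="111 293" data-summit-m="1390" d="M154 155l-17 0-12 8-18 5-20 0-26-7-15 0-20 16-10 4 1 187 101 1 24-8 32 3 23-9 12-14 22-16 28-30 10-21 7-27 12-28 1-56-15 9-7 0-9-4-40 0-12 5-7 0-29-14z"/><path data-summit="385 17" data-summit-m="1235" d="M433 16l-143 0-1 23-5 7 13-3 10 0 48 10 38-5 33-11 11 0-4-8z"/>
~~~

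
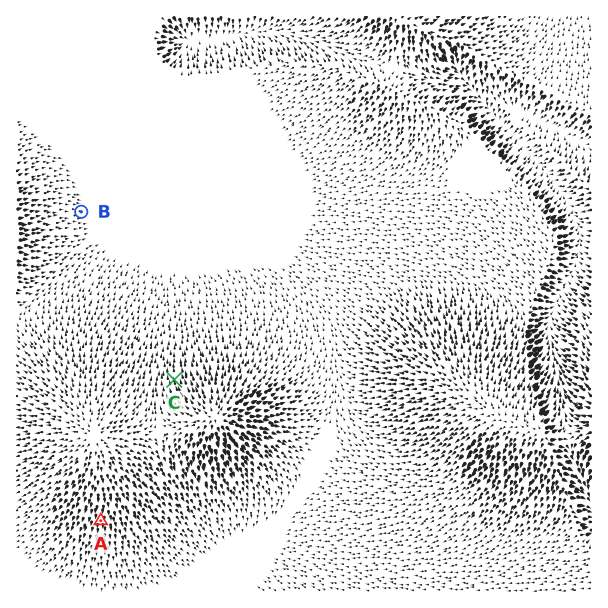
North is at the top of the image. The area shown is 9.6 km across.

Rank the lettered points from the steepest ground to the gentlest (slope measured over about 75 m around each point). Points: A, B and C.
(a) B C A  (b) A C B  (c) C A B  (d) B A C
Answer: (c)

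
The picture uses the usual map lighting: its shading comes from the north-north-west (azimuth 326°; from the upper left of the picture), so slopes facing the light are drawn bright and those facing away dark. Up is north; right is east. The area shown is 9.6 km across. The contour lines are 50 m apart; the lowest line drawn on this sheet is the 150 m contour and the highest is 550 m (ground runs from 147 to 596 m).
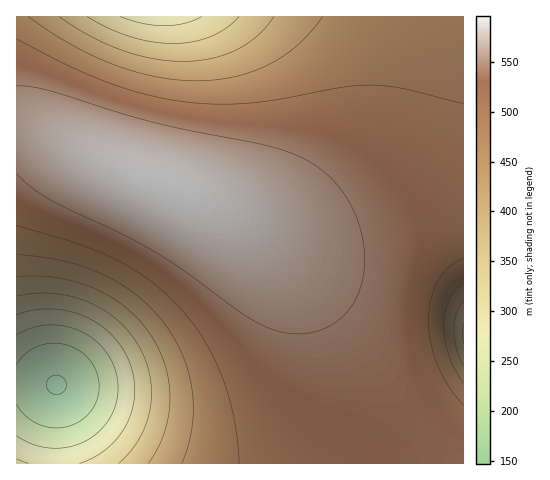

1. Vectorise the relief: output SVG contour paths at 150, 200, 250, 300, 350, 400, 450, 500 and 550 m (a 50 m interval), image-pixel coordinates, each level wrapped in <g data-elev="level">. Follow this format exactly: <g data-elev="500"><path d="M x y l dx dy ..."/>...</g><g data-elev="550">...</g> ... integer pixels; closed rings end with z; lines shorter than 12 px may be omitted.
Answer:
<g data-elev="150"><path d="M53 394l-6-5 0-7 5-6 8 0 6 5 0 8-5 5z"/></g><g data-elev="200"><path d="M17 365l8-11 13-8 14-3 14 2 14 6 10 10 7 11 2 14-2 14-7 12-10 9-14 6-14 1-15-4-12-8-8-12"/></g><g data-elev="250"><path d="M17 335l15-7 17-3 18 2 16 5 14 10 12 14 7 15 2 17-2 16-7 16-12 13-14 9-16 5-18 1-17-4-15-8"/></g><g data-elev="300"><path d="M28 463l-11-4"/><path d="M17 315l16-5 16-1 17 1 16 5 15 8 13 10 11 13 8 14 4 15 2 16-2 16-6 15-8 15-11 11-13 9-15 6"/><path d="M202 17l-17 6-20 3-22-3-23-6"/></g><g data-elev="350"><path d="M463 344l-1-11 1-10"/><path d="M17 296l17-3 18 0 17 3 18 5 15 8 14 10 12 11 10 14 7 16 5 15 2 16-2 16-3 16-7 15-10 14-11 11"/><path d="M239 17l-13 11-16 9-17 5-20 2-21-2-22-6-21-8-22-11"/></g><g data-elev="400"><path d="M463 366l-7-18-2-18 2-16 7-13"/><path d="M17 277l19-1 20 2 19 4 17 6 17 8 15 10 14 13 11 14 9 15 7 16 4 17 1 17-1 18-4 16-7 16-10 15"/><path d="M274 17l-17 19-21 14-26 9-28 2-30-3-32-8-31-15-30-18"/></g><g data-elev="450"><path d="M463 383l-8-14-6-14-4-14-1-15 1-14 4-12 6-10 8-7"/><path d="M17 255l46 6 20 6 19 7 17 9 16 11 15 13 13 14 11 16 8 17 6 17 4 19 1 19-1 18-4 19-6 17"/><path d="M323 17l-12 15-13 13-13 10-16 9-17 8-17 5-19 3-20 1-41-4-42-13-42-19-43-28"/></g><g data-elev="500"><path d="M463 405l-14-19-11-19-7-23-2-23 2-21 7-19 11-14 14-9"/><path d="M17 225l60 19 38 15 33 20 30 27 13 15 12 18 19 37 12 42 5 45"/><path d="M463 103l-59-14-33-4-29 2-62 12-31 4-35 1-34-3-36-7-39-12-38-17-50-26"/></g><g data-elev="550"><path d="M17 174l12 12 17 11 77 37 28 15 33 22 60 44 15 9 14 6 14 3 14 1 13-2 13-5 10-6 10-9 8-11 5-13 4-16 0-19-2-18-6-18-7-16-11-15-13-13-14-11-19-9-22-7-106-21-40-11-76-24-17-3-14-1"/></g>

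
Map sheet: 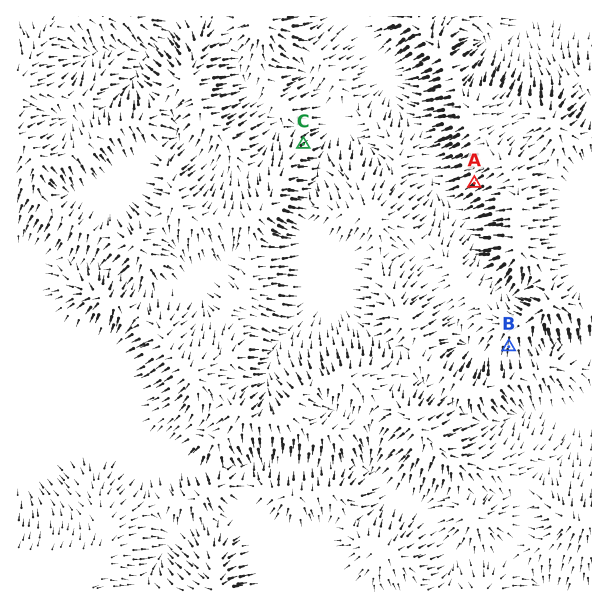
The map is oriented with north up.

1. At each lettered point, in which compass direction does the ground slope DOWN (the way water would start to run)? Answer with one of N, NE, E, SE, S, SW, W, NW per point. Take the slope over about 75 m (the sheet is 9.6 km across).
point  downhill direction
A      SW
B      S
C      NE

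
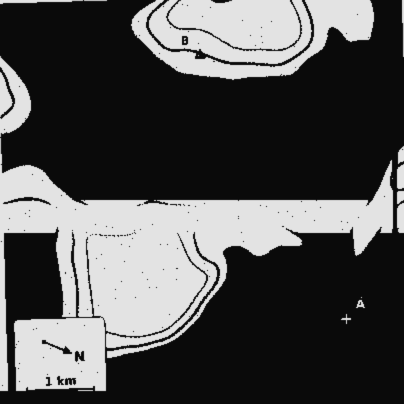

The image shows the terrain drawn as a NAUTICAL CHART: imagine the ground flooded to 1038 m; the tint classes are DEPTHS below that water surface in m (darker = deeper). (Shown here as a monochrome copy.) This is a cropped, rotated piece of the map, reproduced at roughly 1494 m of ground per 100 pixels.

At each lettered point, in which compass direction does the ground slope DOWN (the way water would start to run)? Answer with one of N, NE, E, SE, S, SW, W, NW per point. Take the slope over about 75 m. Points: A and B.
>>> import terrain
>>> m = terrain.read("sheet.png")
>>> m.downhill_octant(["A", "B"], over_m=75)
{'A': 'NE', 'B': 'E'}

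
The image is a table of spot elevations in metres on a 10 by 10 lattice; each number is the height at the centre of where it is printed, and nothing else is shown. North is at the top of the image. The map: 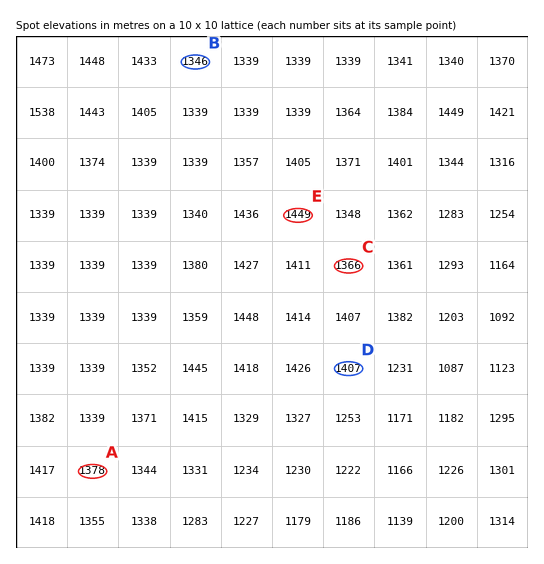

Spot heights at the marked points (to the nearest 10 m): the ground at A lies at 1380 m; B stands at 1350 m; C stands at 1370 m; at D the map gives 1410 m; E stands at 1450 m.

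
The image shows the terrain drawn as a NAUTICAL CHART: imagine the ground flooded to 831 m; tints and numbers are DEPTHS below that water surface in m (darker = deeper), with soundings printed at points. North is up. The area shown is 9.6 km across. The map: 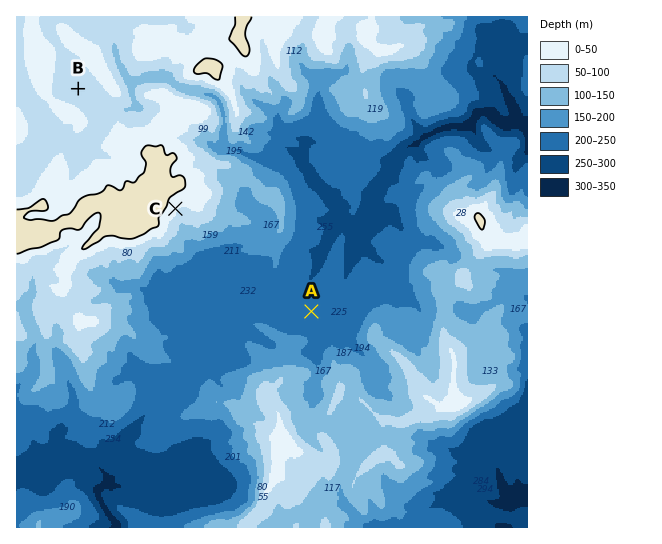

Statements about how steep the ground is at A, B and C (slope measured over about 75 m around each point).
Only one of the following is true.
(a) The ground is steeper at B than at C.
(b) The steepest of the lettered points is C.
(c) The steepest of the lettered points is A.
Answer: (b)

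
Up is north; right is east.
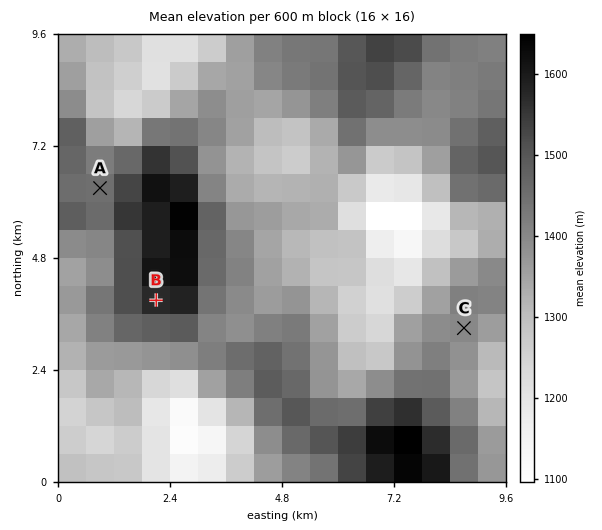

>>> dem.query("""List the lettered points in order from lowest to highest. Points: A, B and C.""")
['C', 'A', 'B']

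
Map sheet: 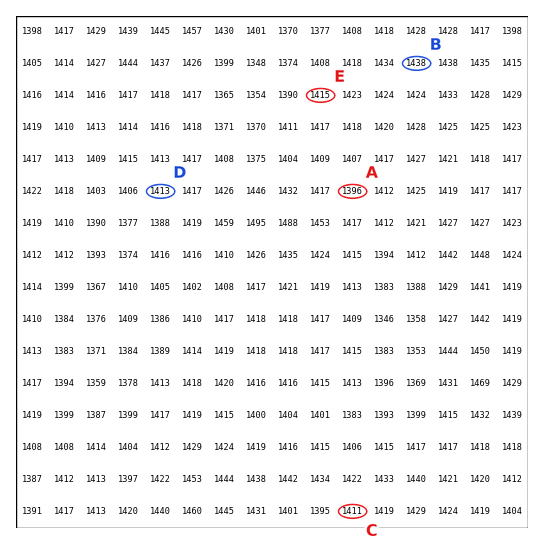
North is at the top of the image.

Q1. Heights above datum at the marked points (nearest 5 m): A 1395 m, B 1440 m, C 1410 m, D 1415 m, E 1415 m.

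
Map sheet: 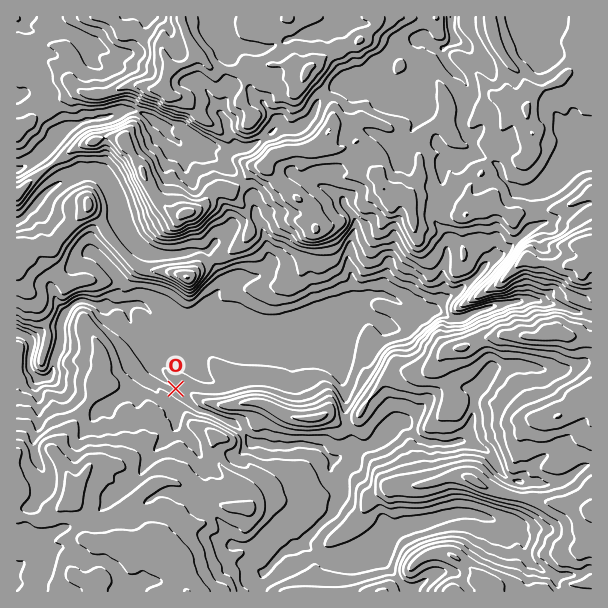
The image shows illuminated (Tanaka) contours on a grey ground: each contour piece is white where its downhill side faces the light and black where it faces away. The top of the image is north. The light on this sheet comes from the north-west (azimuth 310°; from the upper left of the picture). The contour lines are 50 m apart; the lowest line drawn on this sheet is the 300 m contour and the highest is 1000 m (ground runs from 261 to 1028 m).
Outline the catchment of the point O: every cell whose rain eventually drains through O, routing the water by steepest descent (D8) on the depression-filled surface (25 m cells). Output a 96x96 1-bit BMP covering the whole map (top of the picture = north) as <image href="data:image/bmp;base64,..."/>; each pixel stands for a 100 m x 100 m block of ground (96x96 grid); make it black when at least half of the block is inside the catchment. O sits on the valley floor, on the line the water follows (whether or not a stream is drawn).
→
<image width="96" height="96" href="data:image/bmp;base64,Qk2+BAAAAAAAAD4AAAAoAAAAYAAAAGAAAAABAAEAAAAAAIAEAAATCwAAEwsAAAIAAAAAAAAA////AAAAAAAAAAAP/////AAB//8AAAAP/////wAB//8AAAAP/////4AH//8AAAAP/////8AP//8AAAAf/////8Af//8AAAAf//////A///8AAAA///////////8AAAB///////////8AAAD///////////8AAf////////////8AAf////////////8AAf////////////8AAP////////////8AAH////////////8AAB//w/////////8AAA//A/////////8AAAf8A/////////8AAAPwA/////////8AAAAAB/////////8AAAAAD/////////8AAAAAP/////////8AAAAAP/////////8AAAAAf/////////8AAAAAf/////////8AAAAAf/////////8AAAAAf/////////8AAAAAf/////////8AAAAB//////////8AAAAH///4//////8AAAAP//gQf/////8AAAAP/+AAP/////8AAAAfg4AAP/////8AAAAcAAAAH/////8AAAAYAAAAD/////8AAAAAAAAAB/////8AAAAAAAAAA/////8AAAAAAAAAAf////8AAAAAAAAAAAP///8AAAAAAAAAAAP///8AAAAAAAAAAAH///8AAAAAAAAAAAB///8AAAAAAAAAAAAP//8AAAAAAAAAAAAB//wAAAAAAAAAAAAAAAAAAAAAAAAAAAAAAAAAAAAAAAAAAAAAAAAAAAAAAAAAAAAAAAAAAAAAAAAAAAAAAAAAAAAAAAAAAAAAAAAAAAAAAAAAAAAAAAAAAAAAAAAAAAAAAAAAAAAAAAAAAAAAAAAAAAAAAAAAAAAAAAAAAAAAAAAAAAAAAAAAAAAAAAAAAAAAAAAAAAAAAAAAAAAAAAAAAAAAAAAAAAAAAAAAAAAAAAAAAAAAAAAAAAAAAAAAAAAAAAAAAAAAAAAAAAAAAAAAAAAAAAAAAAAAAAAAAAAAAAAAAAAAAAAAAAAAAAAAAAAAAAAAAAAAAAAAAAAAAAAAAAAAAAAAAAAAAAAAAAAAAAAAAAAAAAAAAAAAAAAAAAAAAAAAAAAAAAAAAAAAAAAAAAAAAAAAAAAAAAAAAAAAAAAAAAAAAAAAAAAAAAAAAAAAAAAAAAAAAAAAAAAAAAAAAAAAAAAAAAAAAAAAAAAAAAAAAAAAAAAAAAAAAAAAAAAAAAAAAAAAAAAAAAAAAAAAAAAAAAAAAAAAAAAAAAAAAAAAAAAAAAAAAAAAAAAAAAAAAAAAAAAAAAAAAAAAAAAAAAAAAAAAAAAAAAAAAAAAAAAAAAAAAAAAAAAAAAAAAAAAAAAAAAAAAAAAAAAAAAAAAAAAAAAAAAAAAAAAAAAAAAAAAAAAAAAAAAAAAAAAAAAAAAAAAAAAAAAAAAAAAAAAAAAAAAAAAAAAAAAAAAAAAAAAAAAAAAAAAAAAAAAAAAAAAAAAAAAAAAAAAAAAAAAAAAAAAAAAAAAAAAAAAAAAAAAAAAAAAAAAAAAAAAAAAAAAAAAAAAAAAAAAAAAAAAA="/>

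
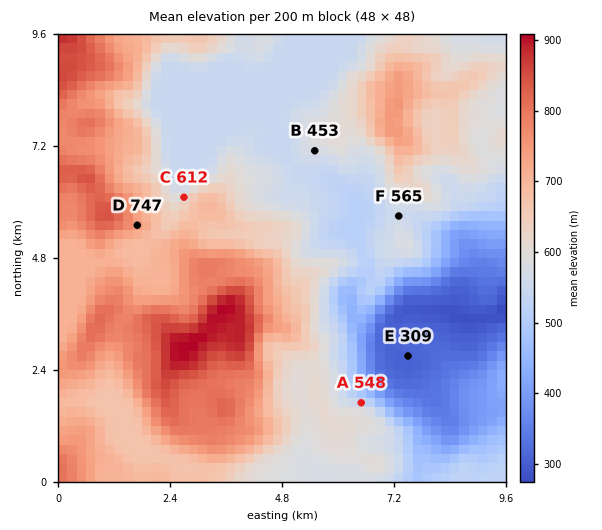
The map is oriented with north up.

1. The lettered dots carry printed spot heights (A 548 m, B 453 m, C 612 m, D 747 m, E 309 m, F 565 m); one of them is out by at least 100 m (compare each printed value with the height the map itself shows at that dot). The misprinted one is B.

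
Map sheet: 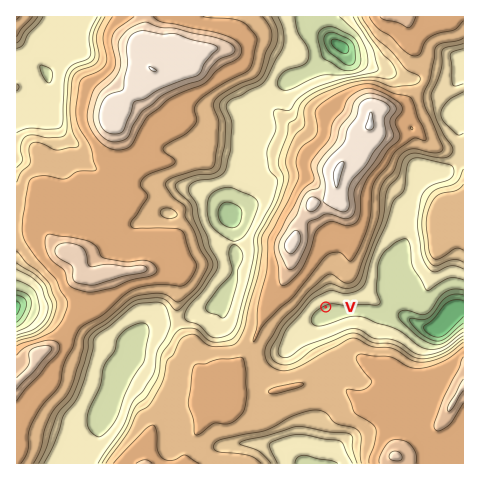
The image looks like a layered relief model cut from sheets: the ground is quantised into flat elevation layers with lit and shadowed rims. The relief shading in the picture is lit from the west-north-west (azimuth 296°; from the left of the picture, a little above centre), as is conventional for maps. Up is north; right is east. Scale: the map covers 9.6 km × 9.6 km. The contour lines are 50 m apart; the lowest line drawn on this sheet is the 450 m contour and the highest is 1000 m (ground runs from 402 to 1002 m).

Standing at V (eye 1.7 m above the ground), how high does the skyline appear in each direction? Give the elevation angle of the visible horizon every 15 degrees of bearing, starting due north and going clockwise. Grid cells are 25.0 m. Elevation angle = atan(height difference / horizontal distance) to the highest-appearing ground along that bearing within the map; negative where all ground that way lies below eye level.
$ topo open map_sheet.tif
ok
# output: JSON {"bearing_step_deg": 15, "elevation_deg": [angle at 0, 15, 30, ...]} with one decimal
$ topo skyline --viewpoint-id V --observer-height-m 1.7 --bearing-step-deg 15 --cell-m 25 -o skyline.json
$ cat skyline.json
{"bearing_step_deg": 15, "elevation_deg": [12.6, 12.1, 13.1, 11.6, 5.0, 0.7, -0.0, 3.2, 5.2, 8.8, 10.6, 10.0, 9.2, 7.7, 6.1, 5.6, 6.6, 9.5, 13.5, 16.1, 17.2, 17.3, 16.8, 15.2]}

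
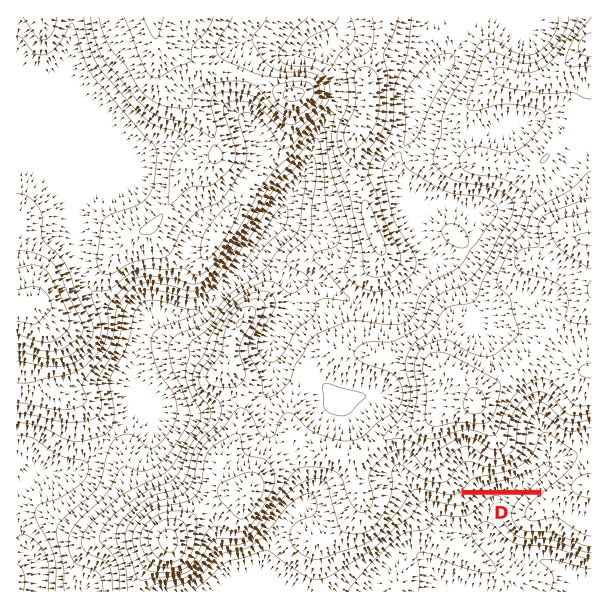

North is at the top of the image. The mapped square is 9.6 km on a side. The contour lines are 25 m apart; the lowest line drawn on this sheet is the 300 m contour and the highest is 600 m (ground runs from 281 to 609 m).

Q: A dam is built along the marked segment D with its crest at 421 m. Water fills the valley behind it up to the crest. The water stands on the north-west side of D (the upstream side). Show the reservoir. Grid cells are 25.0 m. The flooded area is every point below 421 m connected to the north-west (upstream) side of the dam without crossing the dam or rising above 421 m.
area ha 70.2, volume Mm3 10.81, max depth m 39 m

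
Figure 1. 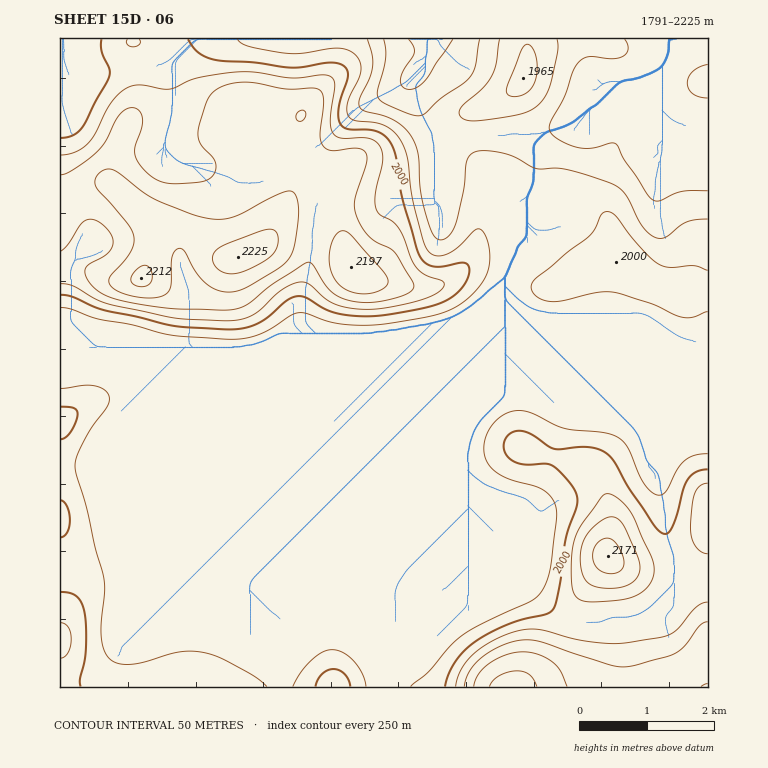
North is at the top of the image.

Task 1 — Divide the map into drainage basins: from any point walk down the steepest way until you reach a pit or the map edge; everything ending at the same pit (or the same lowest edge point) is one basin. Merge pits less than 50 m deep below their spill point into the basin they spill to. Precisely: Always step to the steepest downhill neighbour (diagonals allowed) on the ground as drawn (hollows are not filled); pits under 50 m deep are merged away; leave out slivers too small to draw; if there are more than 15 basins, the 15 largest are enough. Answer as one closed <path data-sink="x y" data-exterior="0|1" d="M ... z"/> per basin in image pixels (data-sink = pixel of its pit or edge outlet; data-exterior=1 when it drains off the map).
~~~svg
<path data-sink="430 39" data-exterior="1" d="M527 38l-393 1 5 26 0 33-27 65-2 6 2 16-11-1-12 5-29 23 0 475 648 0 0-394-39-3-22-8-24-17-7-2-2-2 0-14-5-24-16-16-14-5-17 4-22-2-51-26-17-32-2-29 8-9 23-10 20-15 7-18z"/><path data-sink="672 39" data-exterior="1" d="M708 38l-180 0 0 27-7 18-20 15-23 10-8 9 0 22 9 22 12 19 24 11 17 10 15 5 15 0 17-4 19 9 9 9 3 9 4 32 33 21 29 10 32 0z"/><path data-sink="60 39" data-exterior="1" d="M133 38l-73 1 0 172 29-22 12-5 11 1-2-4 2-18 27-65 0-33z"/>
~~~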